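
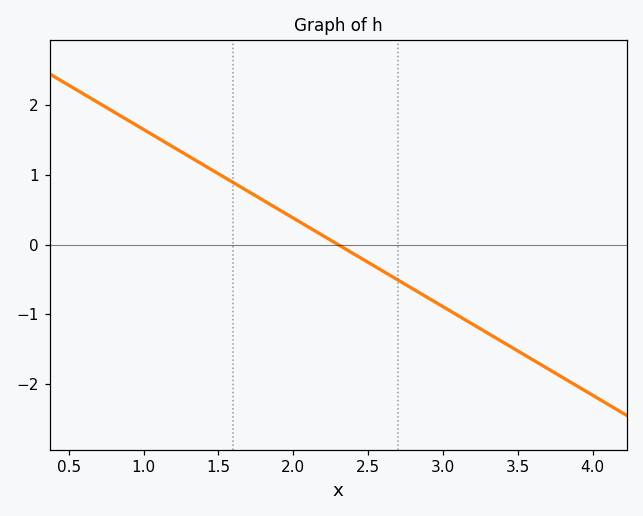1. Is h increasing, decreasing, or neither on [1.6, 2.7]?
decreasing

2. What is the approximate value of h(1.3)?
1.27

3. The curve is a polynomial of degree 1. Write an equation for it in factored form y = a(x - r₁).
y = -1.27(x - 2.3)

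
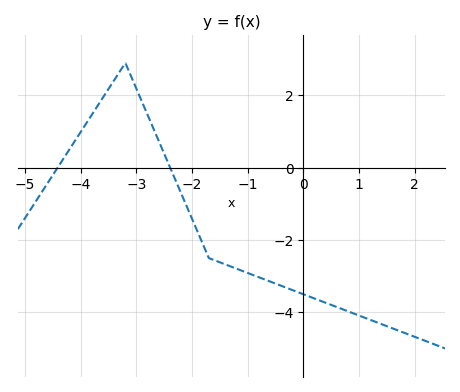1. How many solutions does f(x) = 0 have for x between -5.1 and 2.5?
2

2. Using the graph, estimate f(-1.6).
-2.6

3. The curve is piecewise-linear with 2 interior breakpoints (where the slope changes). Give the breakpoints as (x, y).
(-3.2, 2.9); (-1.7, -2.5)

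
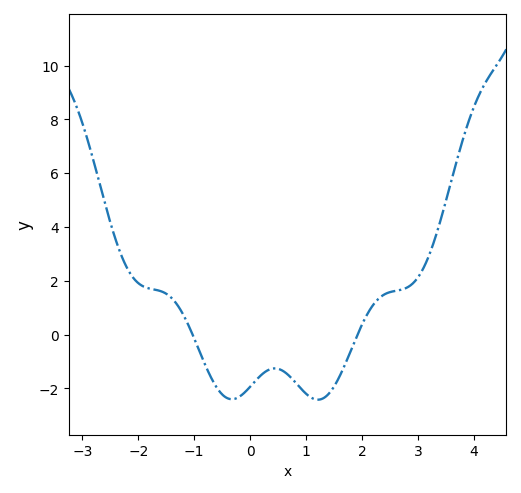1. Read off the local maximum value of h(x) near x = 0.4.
-1.2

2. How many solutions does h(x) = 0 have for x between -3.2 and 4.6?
2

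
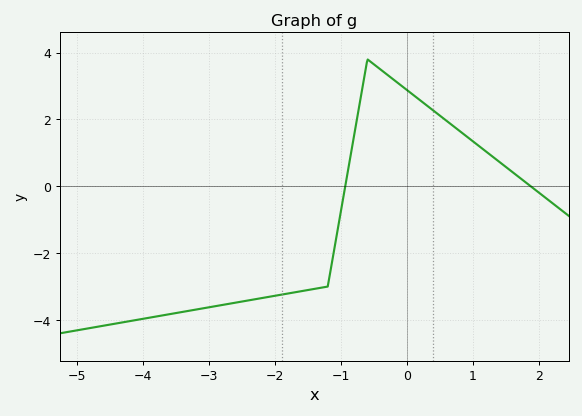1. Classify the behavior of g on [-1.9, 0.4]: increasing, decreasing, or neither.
neither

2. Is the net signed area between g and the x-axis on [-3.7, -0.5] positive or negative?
negative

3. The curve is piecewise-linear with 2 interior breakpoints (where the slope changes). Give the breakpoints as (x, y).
(-1.2, -3); (-0.6, 3.8)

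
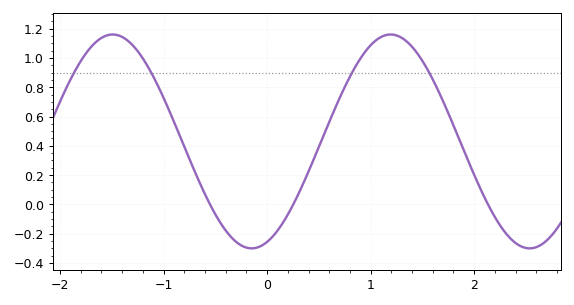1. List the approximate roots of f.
-0.551, 0.253, 2.13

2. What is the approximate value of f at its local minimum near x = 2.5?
-0.3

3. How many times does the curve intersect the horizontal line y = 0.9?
4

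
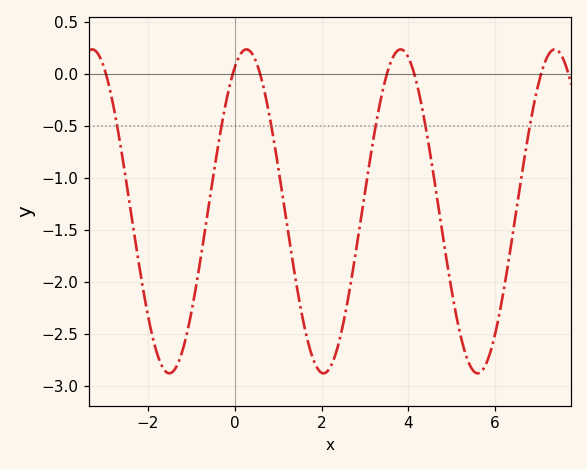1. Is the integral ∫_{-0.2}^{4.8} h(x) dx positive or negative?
negative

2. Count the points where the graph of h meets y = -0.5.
6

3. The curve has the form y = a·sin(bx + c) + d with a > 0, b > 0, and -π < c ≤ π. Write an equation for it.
y = 1.56sin(1.77x + 1.09) - 1.32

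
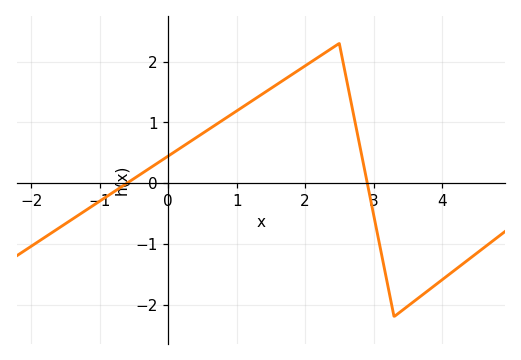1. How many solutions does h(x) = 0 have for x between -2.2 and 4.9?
2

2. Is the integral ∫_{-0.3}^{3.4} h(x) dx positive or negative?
positive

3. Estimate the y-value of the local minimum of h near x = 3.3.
-2.2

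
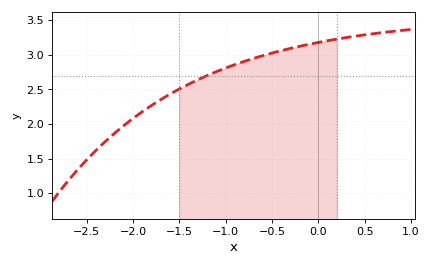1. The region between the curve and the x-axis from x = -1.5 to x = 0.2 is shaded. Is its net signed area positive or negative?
positive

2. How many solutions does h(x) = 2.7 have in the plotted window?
1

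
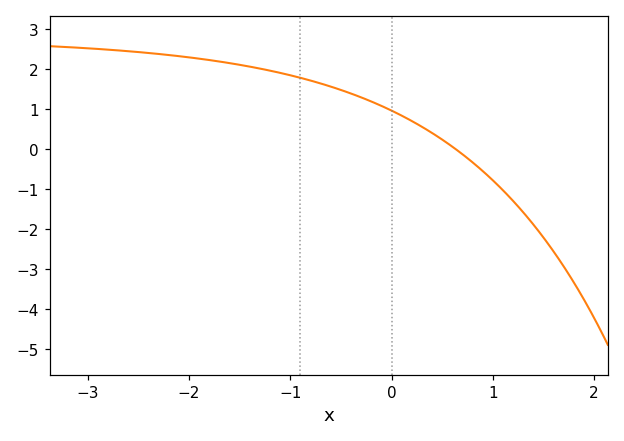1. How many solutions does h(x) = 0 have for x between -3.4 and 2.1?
1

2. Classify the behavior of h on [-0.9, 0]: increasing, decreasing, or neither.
decreasing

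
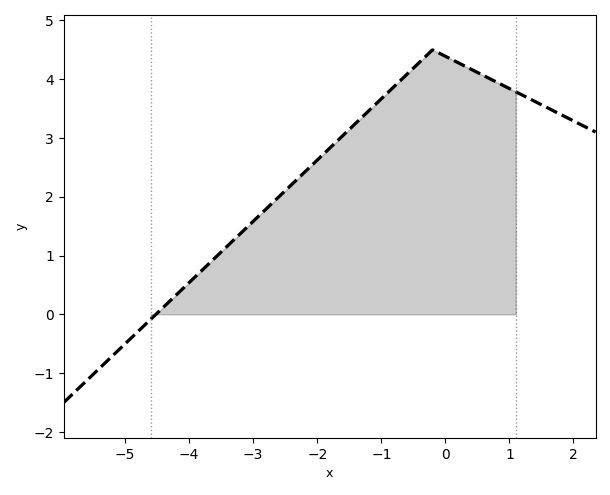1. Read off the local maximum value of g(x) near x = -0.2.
4.5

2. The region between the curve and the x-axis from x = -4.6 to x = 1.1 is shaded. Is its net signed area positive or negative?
positive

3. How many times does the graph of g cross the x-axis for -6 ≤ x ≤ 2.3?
1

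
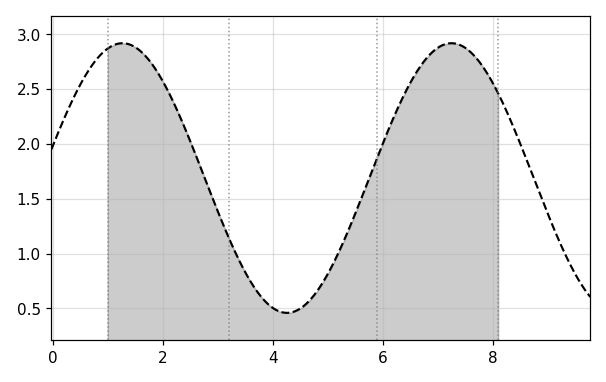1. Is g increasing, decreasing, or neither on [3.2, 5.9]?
neither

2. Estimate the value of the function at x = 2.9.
1.5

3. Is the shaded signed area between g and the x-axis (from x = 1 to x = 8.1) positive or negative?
positive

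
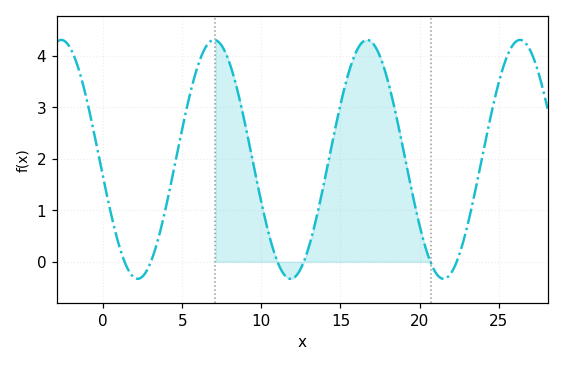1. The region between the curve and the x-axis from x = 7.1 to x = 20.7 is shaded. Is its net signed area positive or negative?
positive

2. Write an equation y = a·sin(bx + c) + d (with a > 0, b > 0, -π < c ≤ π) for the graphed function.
y = 2.32sin(0.65x - 2.99) + 1.99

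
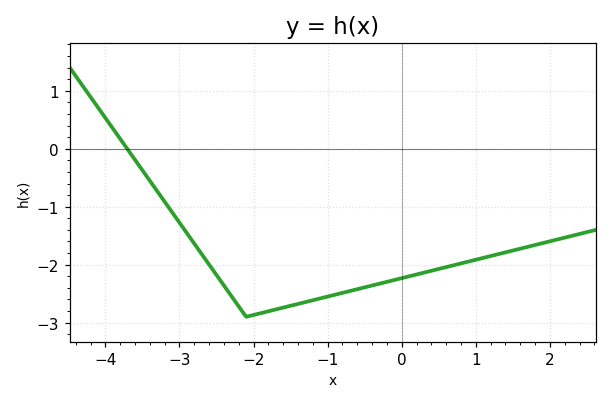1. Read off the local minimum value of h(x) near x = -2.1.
-2.9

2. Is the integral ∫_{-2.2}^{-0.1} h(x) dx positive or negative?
negative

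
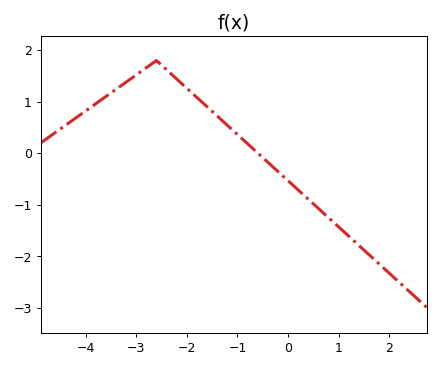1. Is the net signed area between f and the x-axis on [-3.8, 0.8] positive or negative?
positive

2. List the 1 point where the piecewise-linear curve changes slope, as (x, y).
(-2.6, 1.8)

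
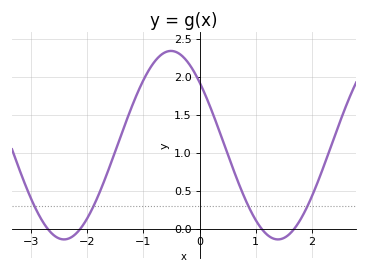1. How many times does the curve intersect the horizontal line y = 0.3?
4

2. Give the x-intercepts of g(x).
-2.7, -2.1, 1.1, 1.7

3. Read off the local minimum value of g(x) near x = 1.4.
-0.15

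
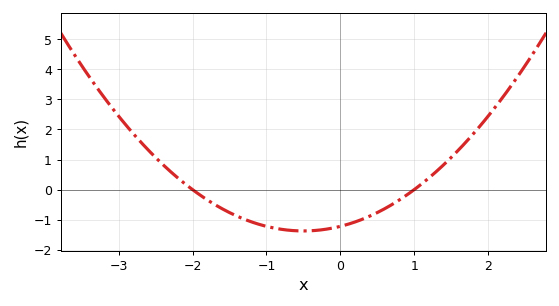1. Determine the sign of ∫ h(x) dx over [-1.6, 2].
negative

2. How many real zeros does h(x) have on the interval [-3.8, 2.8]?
2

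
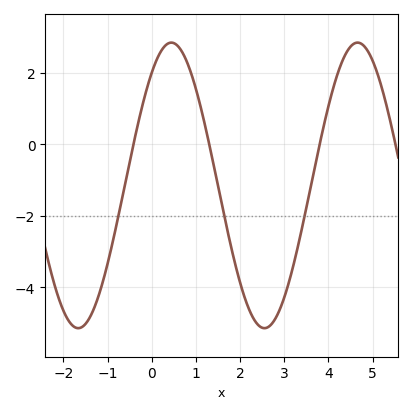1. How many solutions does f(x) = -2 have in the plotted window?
3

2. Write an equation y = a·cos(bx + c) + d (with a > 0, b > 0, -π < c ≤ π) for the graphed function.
y = 4cos(1.49x - 0.662) - 1.15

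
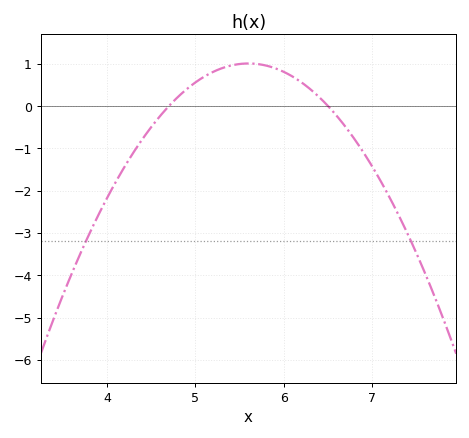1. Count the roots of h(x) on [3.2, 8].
2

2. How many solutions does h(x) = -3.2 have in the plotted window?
2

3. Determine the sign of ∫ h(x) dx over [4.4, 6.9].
positive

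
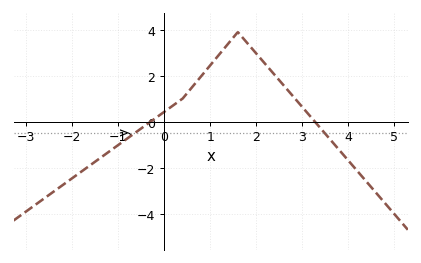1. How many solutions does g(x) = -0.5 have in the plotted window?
2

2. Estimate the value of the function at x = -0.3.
0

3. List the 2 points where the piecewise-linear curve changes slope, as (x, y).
(0.4, 1); (1.6, 3.9)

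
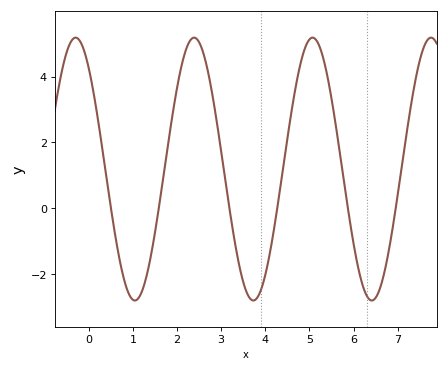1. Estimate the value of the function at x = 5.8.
0.657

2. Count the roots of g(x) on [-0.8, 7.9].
6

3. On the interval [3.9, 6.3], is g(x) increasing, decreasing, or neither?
neither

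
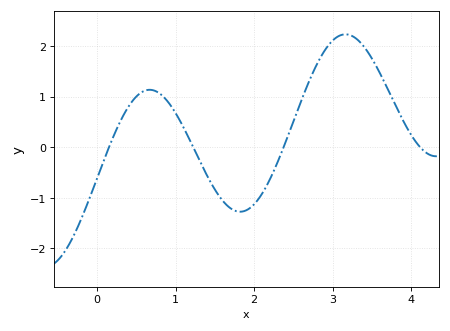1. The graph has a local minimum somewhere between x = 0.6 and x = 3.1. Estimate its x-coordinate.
1.82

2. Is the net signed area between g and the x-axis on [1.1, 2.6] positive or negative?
negative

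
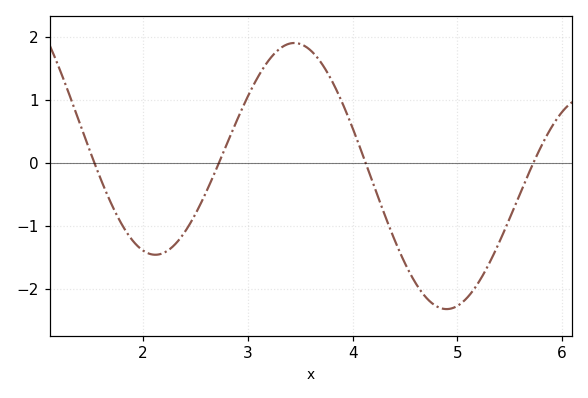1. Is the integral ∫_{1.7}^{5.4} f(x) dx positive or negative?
negative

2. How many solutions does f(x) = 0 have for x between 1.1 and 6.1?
4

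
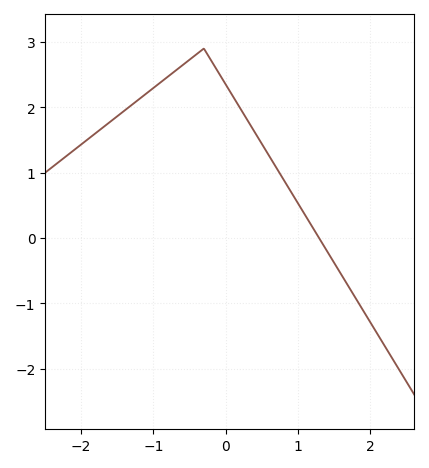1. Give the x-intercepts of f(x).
1.3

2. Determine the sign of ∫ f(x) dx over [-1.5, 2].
positive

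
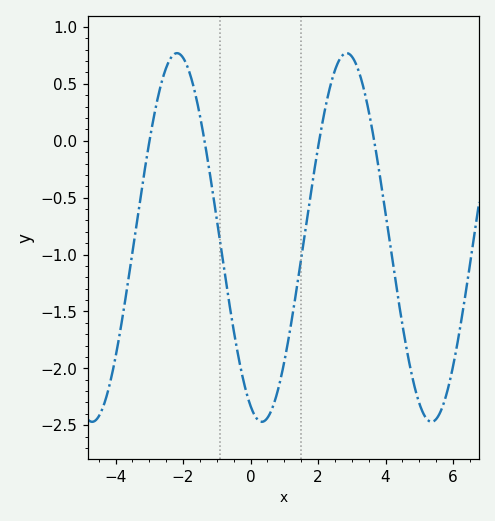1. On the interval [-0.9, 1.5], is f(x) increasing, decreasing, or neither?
neither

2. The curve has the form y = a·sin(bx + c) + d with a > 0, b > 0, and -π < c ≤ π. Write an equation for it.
y = 1.62sin(1.2x - 2) - 0.85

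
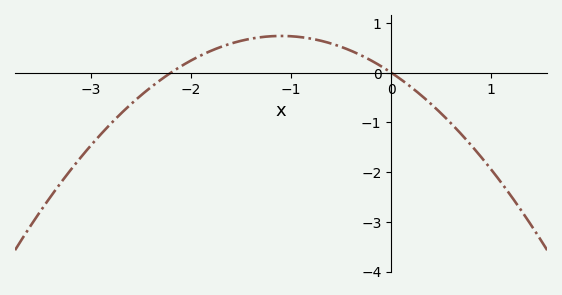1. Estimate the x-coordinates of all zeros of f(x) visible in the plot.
-2.2, 0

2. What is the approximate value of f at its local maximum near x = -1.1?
0.738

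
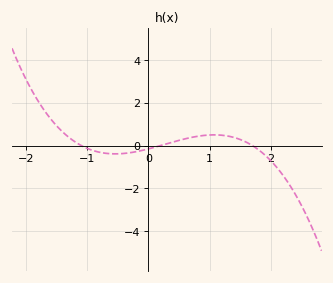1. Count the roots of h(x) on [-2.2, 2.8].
3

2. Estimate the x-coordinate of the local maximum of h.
1.08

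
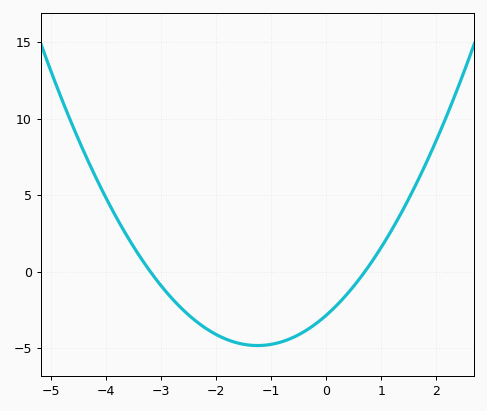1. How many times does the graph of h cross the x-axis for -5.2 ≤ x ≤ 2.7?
2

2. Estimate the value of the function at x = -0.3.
-3.5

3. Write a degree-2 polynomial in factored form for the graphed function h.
y = 1.27(x + 3.2)(x - 0.7)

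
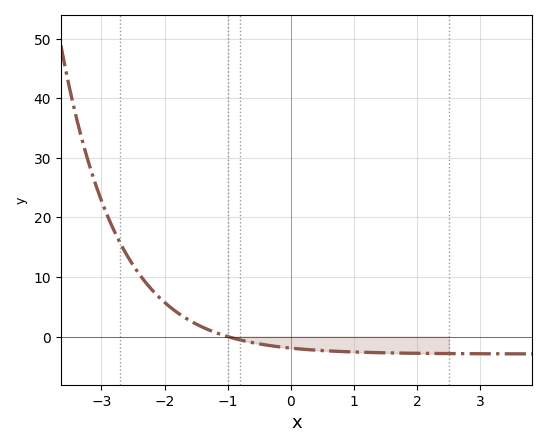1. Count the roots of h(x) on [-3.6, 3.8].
1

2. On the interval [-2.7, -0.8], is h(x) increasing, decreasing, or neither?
decreasing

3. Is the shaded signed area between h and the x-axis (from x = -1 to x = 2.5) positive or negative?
negative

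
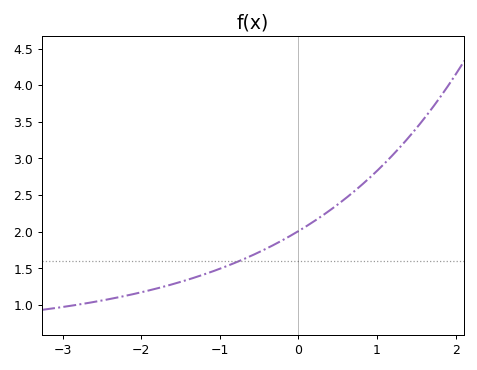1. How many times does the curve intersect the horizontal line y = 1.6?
1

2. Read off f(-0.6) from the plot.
1.67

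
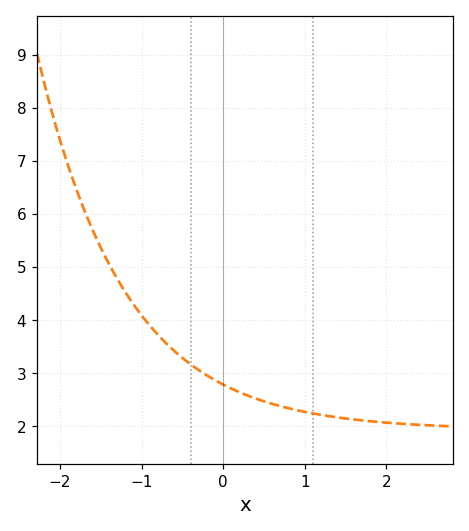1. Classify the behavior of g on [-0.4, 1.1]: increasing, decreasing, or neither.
decreasing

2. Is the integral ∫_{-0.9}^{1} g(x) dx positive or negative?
positive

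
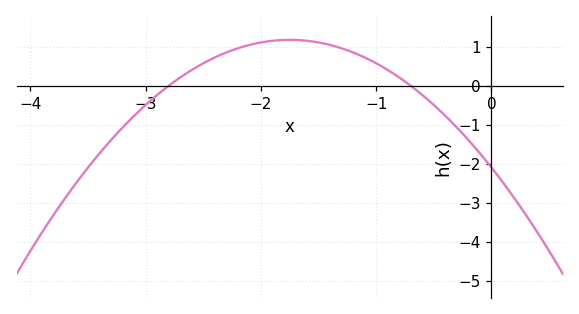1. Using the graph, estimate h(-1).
0.578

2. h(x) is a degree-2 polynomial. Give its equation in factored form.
y = -1.07(x + 2.8)(x + 0.7)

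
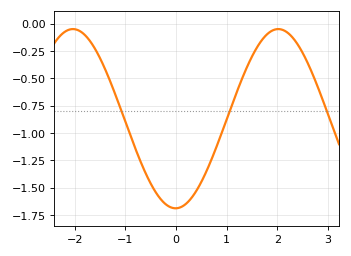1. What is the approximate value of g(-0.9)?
-1.02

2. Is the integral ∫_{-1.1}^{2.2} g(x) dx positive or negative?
negative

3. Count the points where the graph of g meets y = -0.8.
3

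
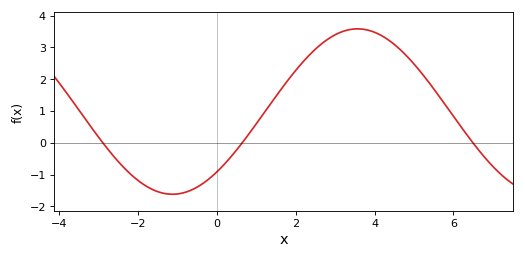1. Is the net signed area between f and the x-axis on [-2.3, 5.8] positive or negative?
positive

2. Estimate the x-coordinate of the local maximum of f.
3.57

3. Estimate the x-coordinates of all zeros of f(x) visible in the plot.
-2.89, 0.648, 6.49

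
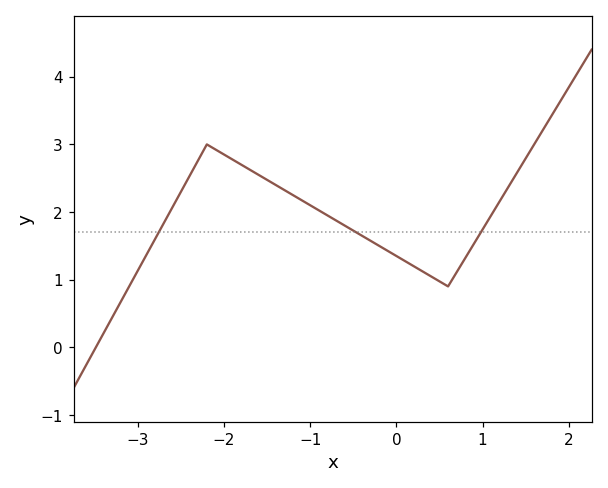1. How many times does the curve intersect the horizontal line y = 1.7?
3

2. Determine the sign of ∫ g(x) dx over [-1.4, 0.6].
positive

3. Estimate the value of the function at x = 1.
1.7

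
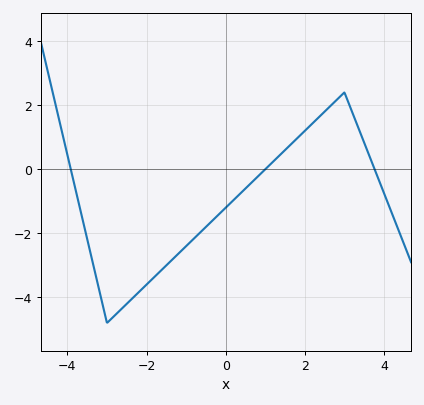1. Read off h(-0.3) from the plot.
-1.56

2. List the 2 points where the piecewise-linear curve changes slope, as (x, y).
(-3, -4.8); (3, 2.4)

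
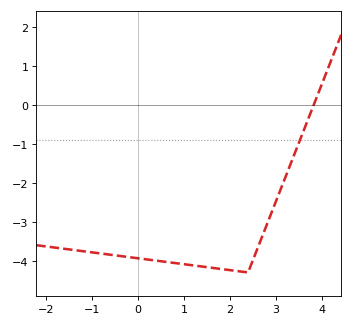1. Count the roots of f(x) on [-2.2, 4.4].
1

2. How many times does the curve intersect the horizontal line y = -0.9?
1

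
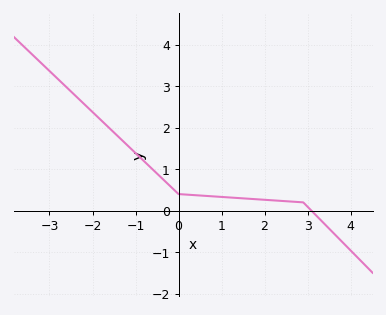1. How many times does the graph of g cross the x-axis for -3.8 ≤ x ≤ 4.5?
1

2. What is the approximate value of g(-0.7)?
1.09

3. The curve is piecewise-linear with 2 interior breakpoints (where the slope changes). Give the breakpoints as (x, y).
(0, 0.4); (2.9, 0.2)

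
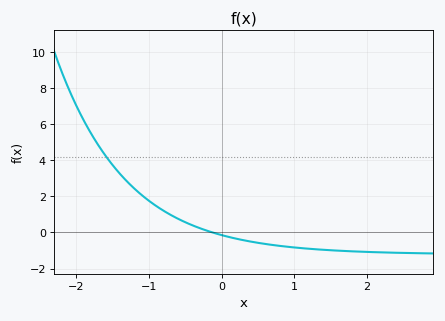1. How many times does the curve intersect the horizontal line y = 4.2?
1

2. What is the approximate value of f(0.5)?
-0.6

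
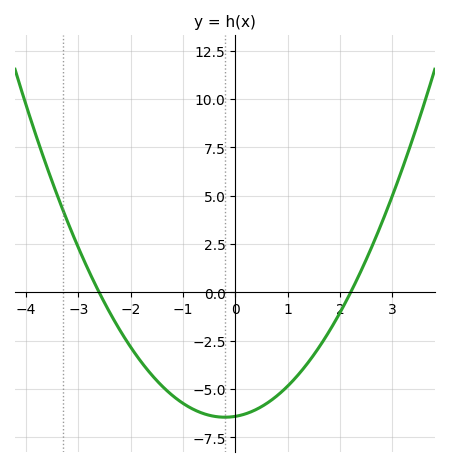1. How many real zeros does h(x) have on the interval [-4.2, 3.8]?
2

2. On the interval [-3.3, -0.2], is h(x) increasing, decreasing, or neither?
decreasing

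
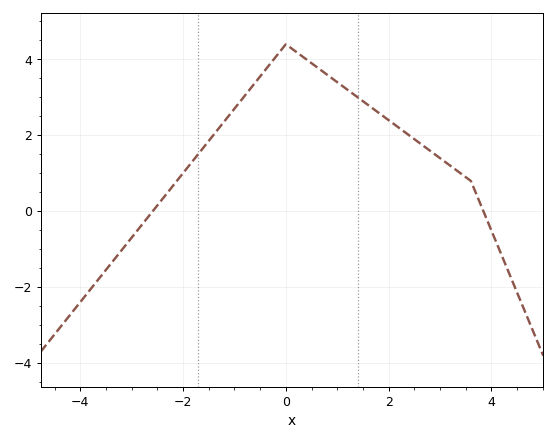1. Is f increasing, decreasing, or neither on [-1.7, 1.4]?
neither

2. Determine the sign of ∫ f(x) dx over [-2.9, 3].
positive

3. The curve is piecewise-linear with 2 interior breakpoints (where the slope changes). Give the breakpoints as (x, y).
(0, 4.4); (3.6, 0.8)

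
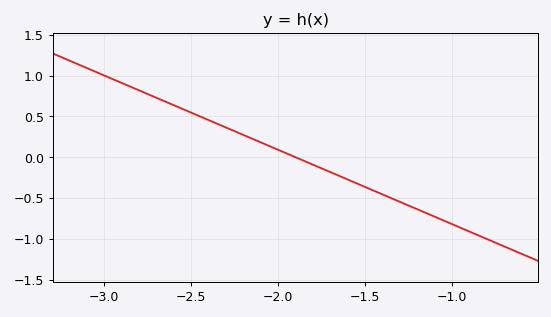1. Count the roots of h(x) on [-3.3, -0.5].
1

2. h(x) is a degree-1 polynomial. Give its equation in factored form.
y = -0.91(x + 1.9)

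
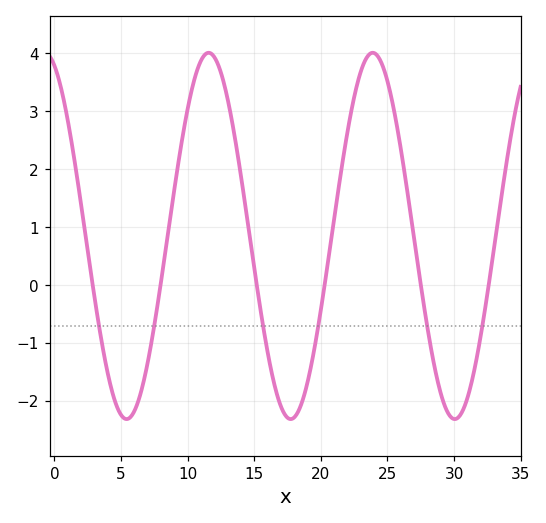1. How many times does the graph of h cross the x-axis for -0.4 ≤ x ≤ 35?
6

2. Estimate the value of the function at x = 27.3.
0.3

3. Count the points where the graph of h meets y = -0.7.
6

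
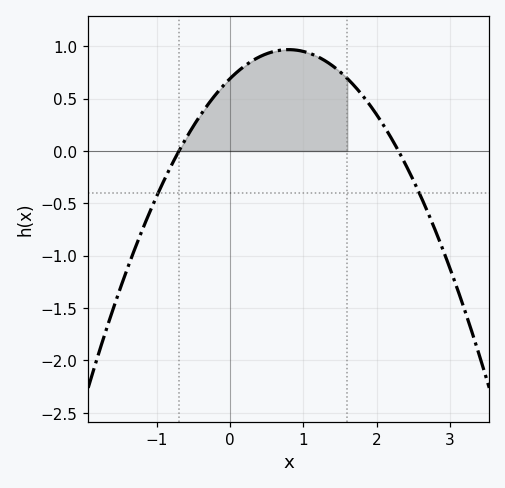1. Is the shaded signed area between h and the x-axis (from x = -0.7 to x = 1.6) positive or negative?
positive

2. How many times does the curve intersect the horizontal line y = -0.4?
2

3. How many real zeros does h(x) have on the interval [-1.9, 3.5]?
2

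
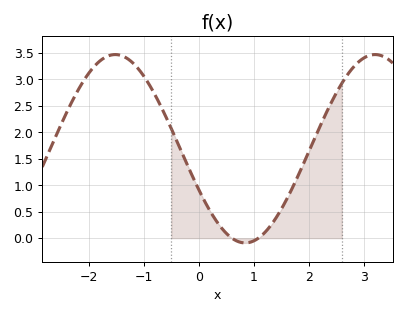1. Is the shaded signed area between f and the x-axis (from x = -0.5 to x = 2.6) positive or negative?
positive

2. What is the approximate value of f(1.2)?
0.107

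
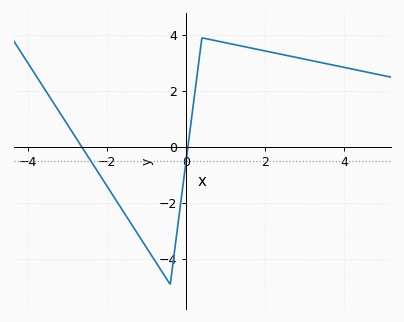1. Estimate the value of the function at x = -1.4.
-2.8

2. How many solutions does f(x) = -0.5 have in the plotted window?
2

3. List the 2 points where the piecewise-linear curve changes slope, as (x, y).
(-0.4, -4.9); (0.4, 3.9)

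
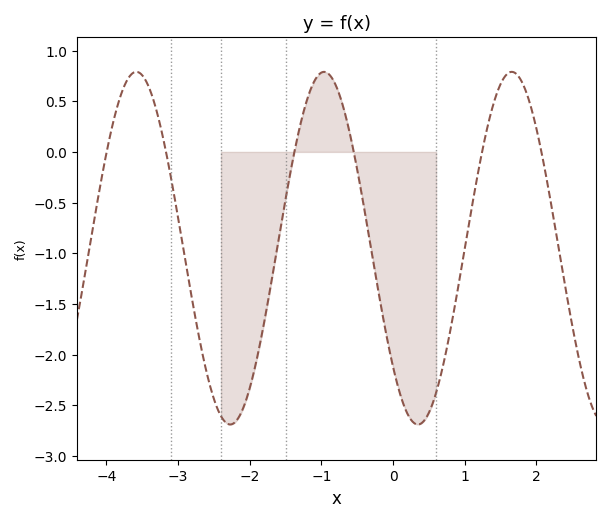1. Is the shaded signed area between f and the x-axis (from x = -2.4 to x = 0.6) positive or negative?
negative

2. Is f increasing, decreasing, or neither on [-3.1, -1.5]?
neither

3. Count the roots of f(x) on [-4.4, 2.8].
6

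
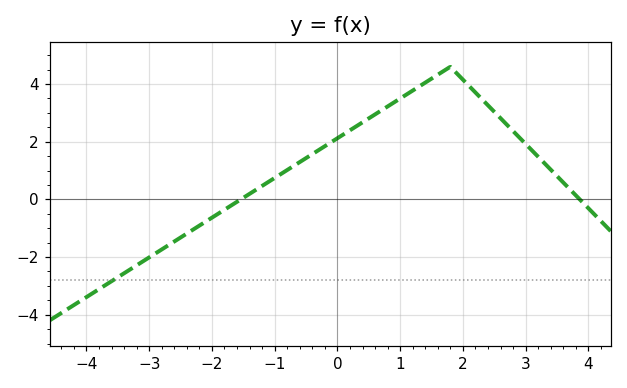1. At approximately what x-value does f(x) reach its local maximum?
1.8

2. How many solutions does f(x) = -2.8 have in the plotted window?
1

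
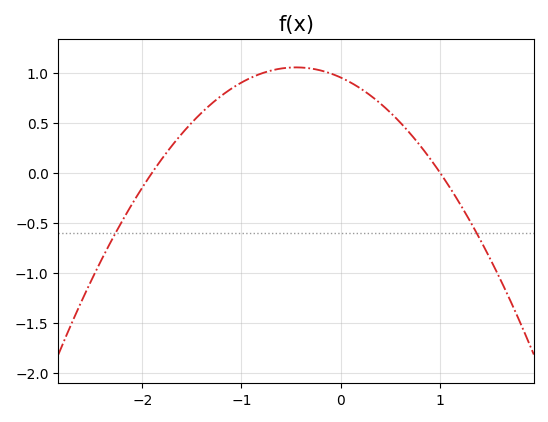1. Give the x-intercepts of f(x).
-1.9, 1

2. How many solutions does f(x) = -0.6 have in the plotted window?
2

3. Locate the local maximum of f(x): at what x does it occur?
-0.45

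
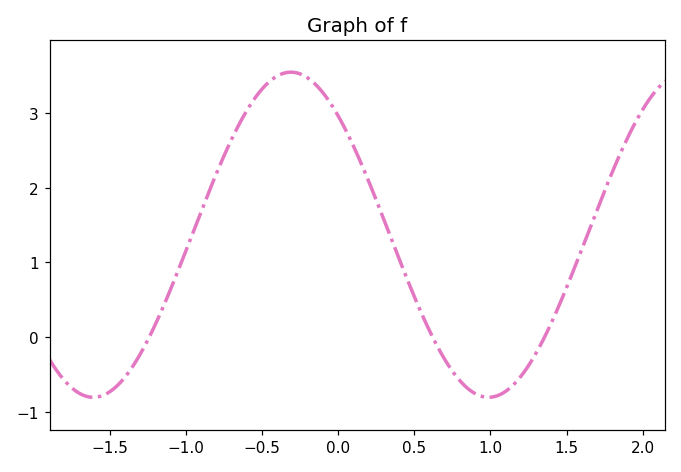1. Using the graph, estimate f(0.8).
-0.579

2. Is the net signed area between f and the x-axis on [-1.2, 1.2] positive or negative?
positive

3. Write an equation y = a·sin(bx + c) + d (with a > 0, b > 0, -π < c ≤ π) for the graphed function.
y = 2.17sin(2.42x + 2.32) + 1.37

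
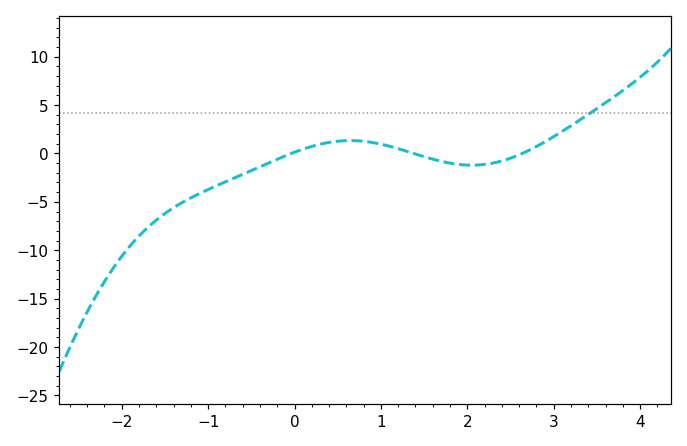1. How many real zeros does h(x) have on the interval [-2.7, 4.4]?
3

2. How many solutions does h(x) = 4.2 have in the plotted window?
1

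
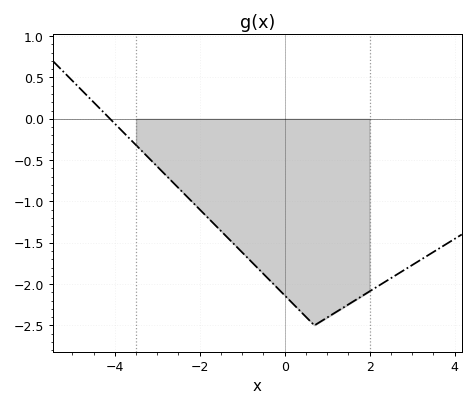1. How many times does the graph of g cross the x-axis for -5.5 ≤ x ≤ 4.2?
1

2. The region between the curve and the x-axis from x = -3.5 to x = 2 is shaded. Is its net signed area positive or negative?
negative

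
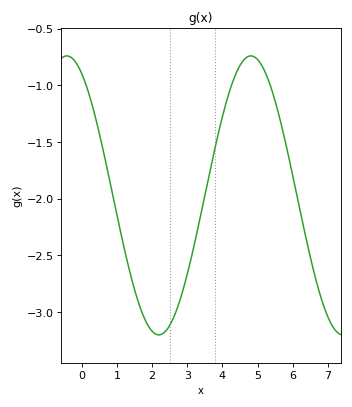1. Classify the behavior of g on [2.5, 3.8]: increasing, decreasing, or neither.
increasing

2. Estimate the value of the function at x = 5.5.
-1.15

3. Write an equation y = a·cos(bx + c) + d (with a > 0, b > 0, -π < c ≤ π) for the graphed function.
y = 1.23cos(1.2x + 0.51) - 1.97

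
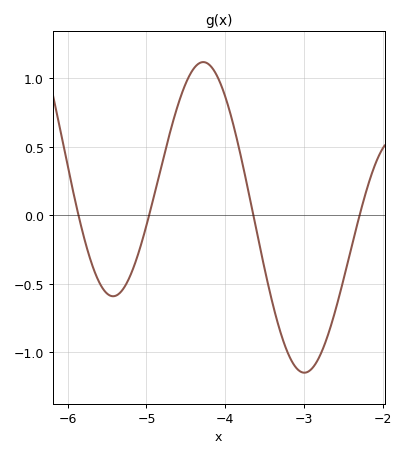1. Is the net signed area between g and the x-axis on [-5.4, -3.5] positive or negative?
positive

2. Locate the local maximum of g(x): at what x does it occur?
-4.3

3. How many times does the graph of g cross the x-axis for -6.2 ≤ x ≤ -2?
4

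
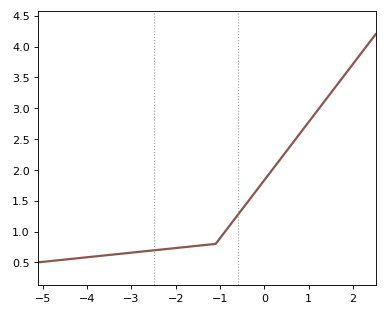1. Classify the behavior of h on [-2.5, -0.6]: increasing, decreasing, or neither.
increasing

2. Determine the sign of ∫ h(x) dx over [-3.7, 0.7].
positive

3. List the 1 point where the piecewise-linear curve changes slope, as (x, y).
(-1.1, 0.8)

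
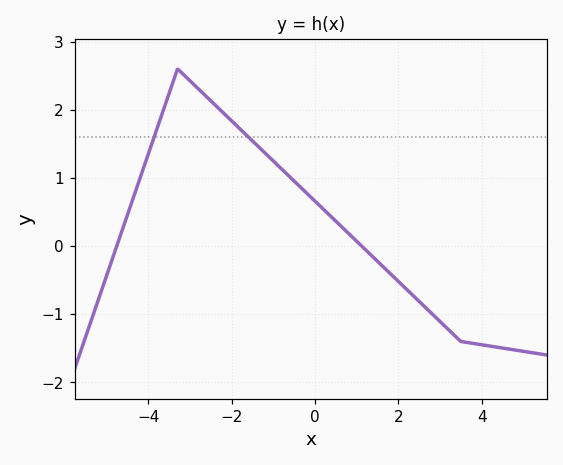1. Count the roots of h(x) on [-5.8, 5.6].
2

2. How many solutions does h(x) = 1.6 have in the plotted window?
2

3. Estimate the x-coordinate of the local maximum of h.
-3.3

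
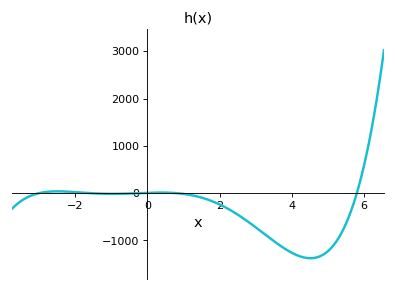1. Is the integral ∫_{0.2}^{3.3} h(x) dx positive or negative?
negative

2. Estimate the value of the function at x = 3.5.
-1010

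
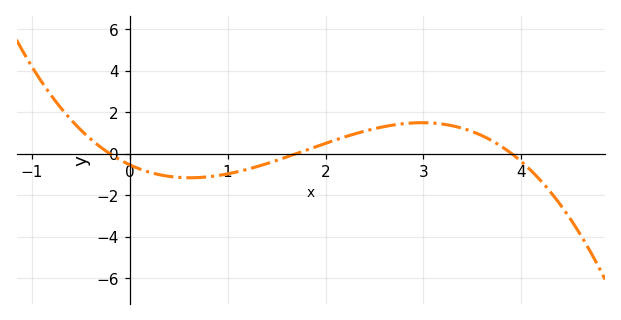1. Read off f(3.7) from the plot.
0.624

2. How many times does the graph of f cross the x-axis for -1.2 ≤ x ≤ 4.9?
3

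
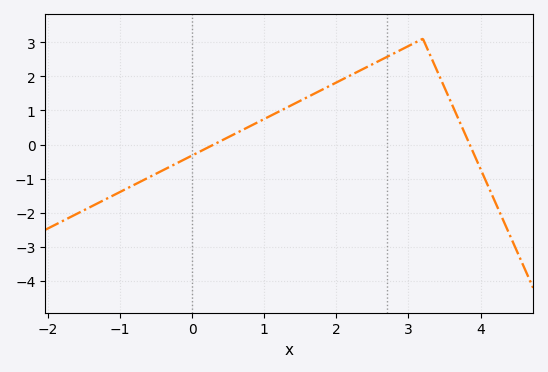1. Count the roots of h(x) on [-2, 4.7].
2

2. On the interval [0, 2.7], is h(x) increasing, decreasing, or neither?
increasing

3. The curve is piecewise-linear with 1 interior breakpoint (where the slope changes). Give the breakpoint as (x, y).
(3.2, 3.1)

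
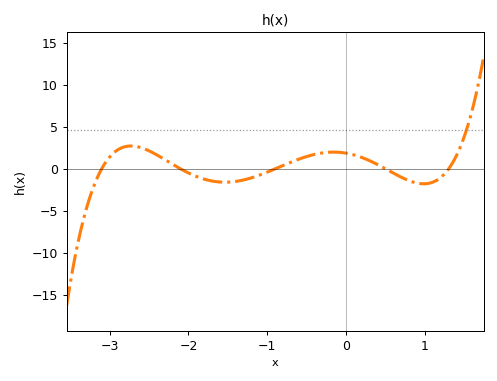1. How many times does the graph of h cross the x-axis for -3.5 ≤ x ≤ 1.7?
5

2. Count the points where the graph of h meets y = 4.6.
1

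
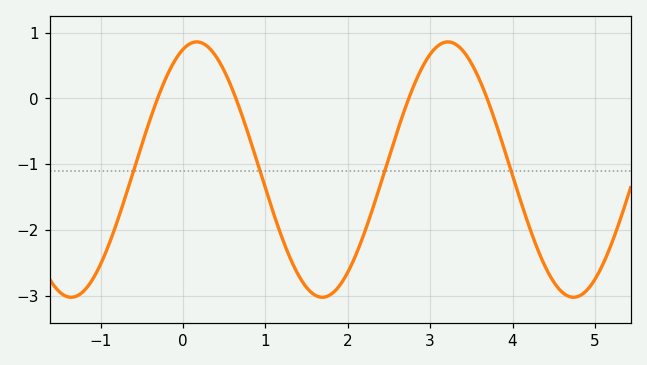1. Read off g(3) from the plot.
0.672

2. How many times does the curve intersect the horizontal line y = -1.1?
4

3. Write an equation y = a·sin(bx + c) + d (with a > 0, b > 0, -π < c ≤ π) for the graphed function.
y = 1.94sin(2.06x + 1.23) - 1.08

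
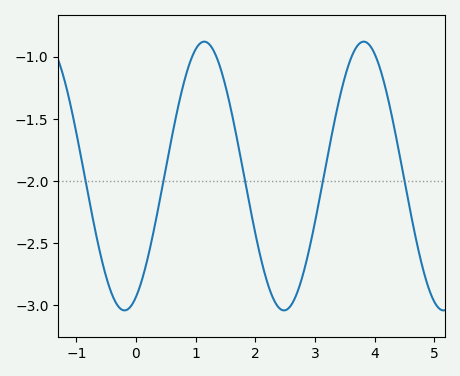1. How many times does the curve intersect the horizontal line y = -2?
5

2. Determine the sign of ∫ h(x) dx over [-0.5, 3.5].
negative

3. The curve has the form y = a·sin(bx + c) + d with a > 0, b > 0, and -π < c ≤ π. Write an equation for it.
y = 1.08sin(2.4x - 1.1) - 1.96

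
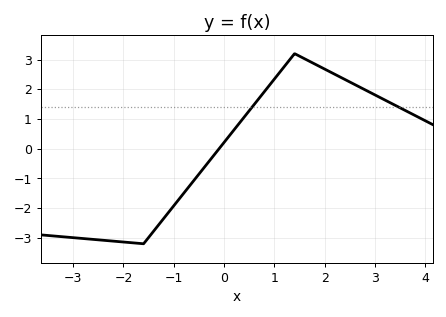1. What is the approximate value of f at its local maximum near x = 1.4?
3.2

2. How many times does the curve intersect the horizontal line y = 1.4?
2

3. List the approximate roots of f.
0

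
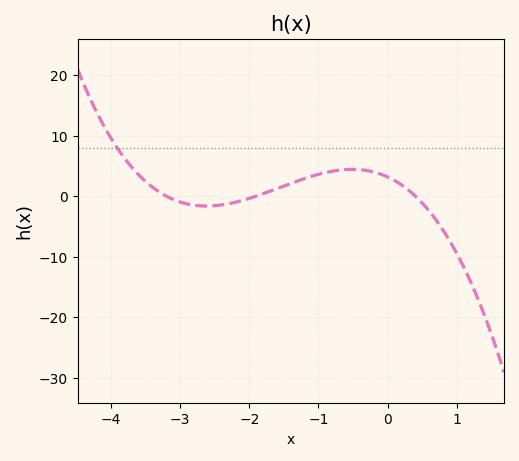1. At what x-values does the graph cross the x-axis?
-3.2, -1.9, 0.4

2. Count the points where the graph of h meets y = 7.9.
1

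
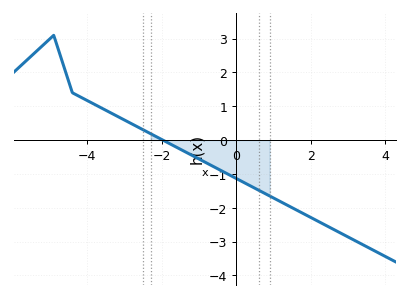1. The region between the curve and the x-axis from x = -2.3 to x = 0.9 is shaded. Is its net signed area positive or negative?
negative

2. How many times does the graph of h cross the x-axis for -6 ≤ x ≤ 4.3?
1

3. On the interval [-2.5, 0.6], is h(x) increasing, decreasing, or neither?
decreasing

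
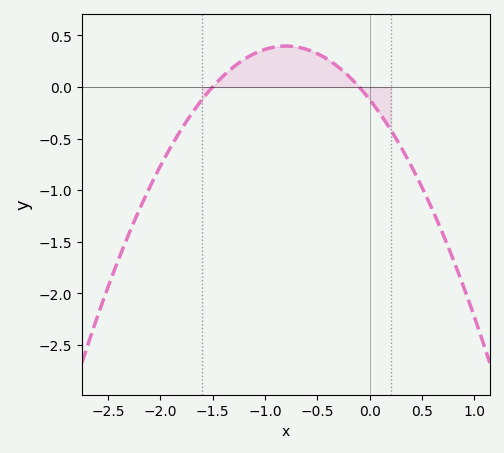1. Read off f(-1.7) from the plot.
-0.259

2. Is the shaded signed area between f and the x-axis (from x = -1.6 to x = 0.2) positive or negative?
positive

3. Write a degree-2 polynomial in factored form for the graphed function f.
y = -0.81(x + 1.5)(x + 0.1)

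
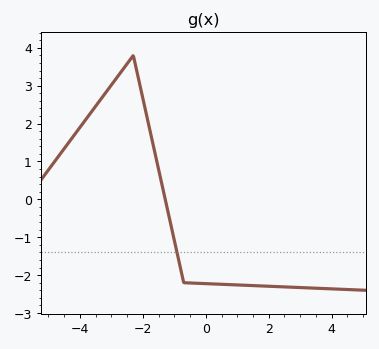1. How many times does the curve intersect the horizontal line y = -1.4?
1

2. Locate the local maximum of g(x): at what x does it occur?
-2.3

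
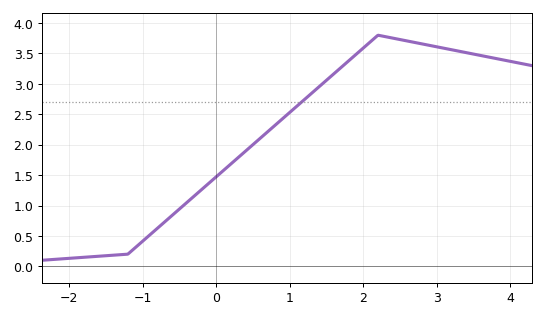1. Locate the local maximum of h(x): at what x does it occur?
2.2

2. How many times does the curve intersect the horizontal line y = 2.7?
1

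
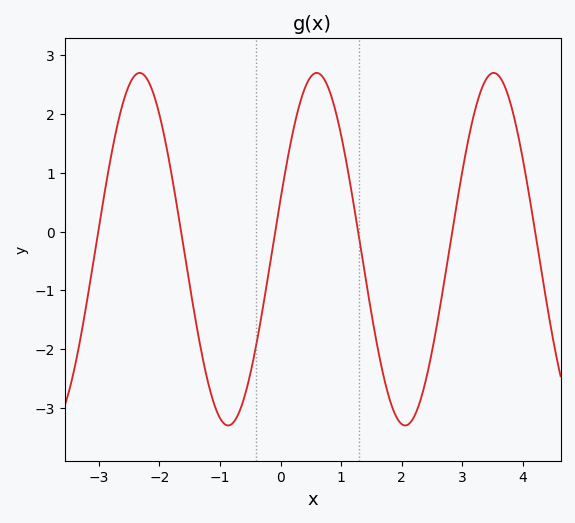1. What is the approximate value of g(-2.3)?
2.7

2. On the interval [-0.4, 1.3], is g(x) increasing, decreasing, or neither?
neither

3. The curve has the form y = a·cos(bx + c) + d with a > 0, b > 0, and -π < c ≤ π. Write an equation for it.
y = 3cos(2.1x - 1.3) - 0.3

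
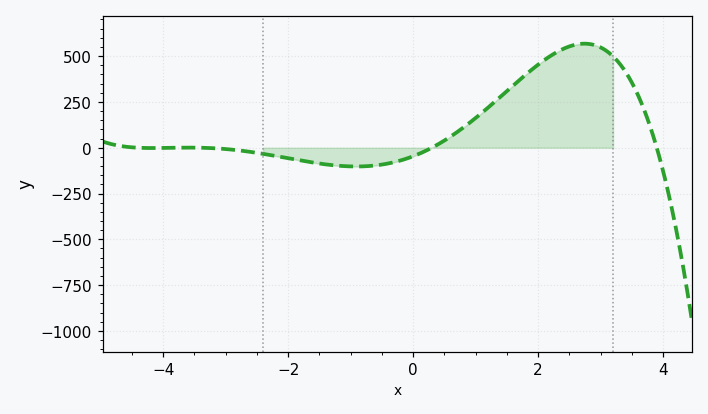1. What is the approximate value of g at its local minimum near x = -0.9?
-100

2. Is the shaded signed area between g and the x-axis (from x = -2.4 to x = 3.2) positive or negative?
positive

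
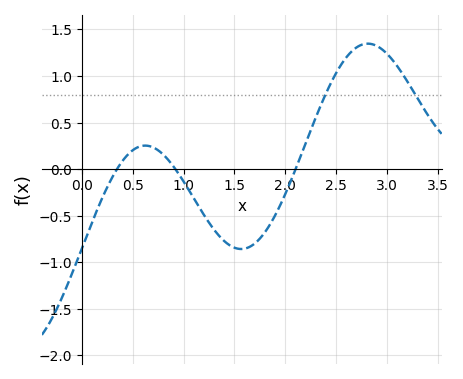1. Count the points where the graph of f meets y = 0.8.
2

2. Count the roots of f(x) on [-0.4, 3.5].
3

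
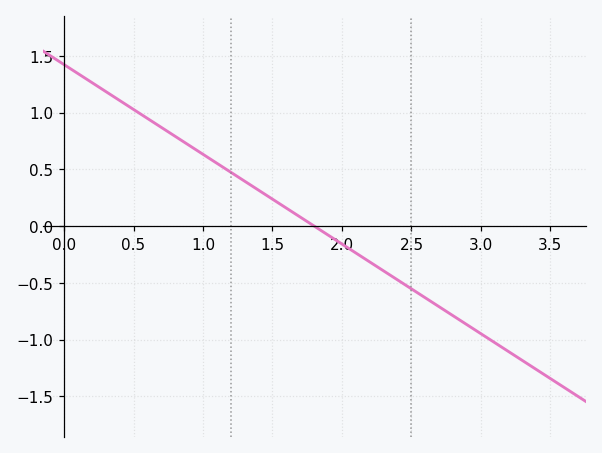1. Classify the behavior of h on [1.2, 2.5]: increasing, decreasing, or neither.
decreasing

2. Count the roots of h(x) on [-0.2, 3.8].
1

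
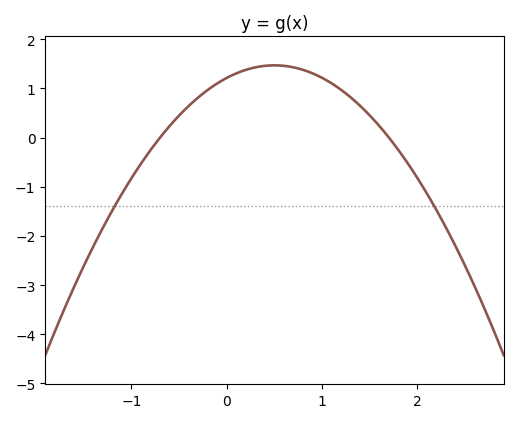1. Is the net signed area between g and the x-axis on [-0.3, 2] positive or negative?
positive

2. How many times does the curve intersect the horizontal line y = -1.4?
2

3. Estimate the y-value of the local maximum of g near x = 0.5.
1.5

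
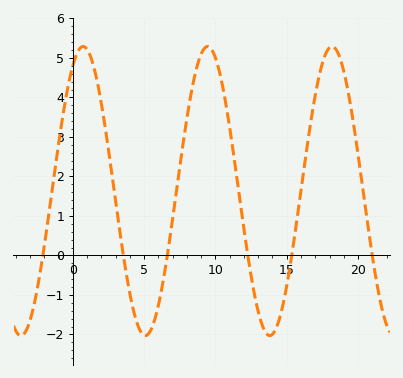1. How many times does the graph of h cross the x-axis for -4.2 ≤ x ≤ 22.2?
6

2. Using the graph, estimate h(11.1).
2.99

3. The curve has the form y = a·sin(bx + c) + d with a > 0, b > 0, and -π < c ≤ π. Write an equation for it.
y = 3.66sin(0.72x + 1.05) + 1.63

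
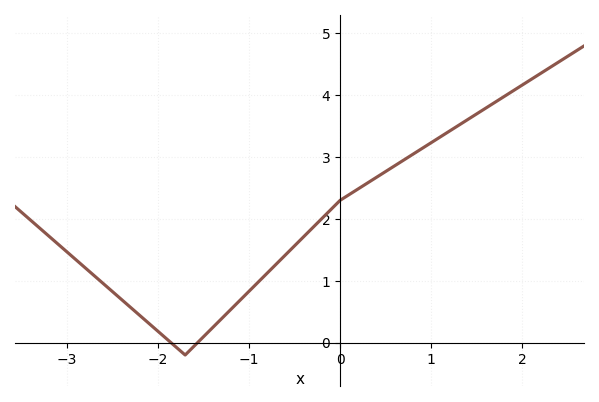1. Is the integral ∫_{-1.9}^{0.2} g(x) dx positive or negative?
positive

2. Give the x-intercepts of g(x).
-1.9, -1.6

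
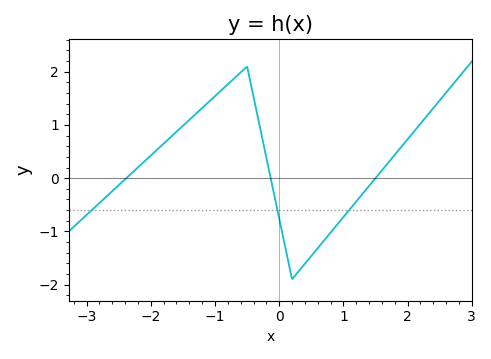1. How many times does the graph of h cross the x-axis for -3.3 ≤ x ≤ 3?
3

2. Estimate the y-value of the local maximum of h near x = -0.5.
2.1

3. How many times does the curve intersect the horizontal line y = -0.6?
3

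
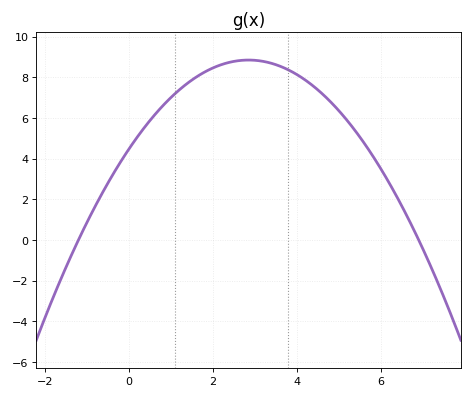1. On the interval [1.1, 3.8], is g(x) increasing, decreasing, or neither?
neither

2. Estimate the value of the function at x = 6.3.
2.4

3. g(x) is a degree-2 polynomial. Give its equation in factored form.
y = -0.54(x + 1.2)(x - 6.9)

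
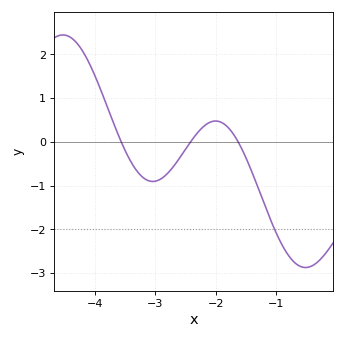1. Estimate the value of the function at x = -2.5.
-0.168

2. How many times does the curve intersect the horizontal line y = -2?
1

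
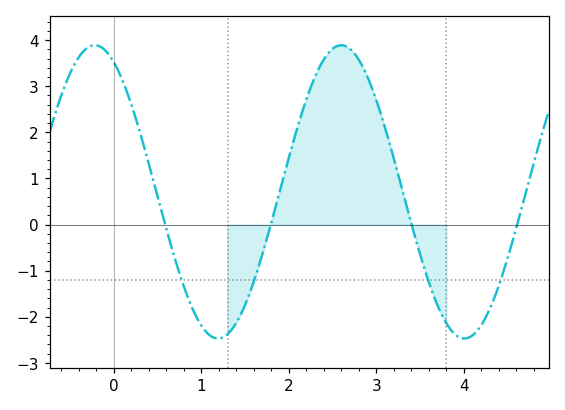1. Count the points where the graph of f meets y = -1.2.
4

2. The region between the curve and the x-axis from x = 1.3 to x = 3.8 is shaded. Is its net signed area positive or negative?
positive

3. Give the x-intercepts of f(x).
0.586, 1.79, 3.4, 4.61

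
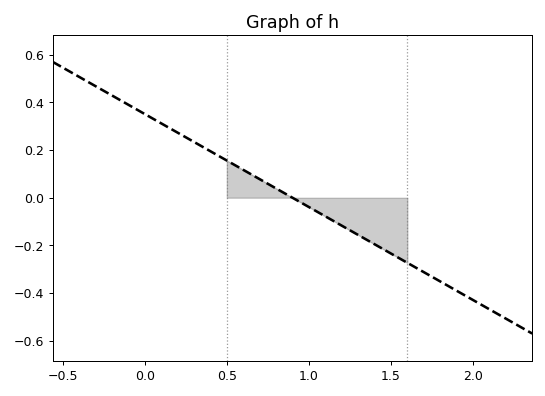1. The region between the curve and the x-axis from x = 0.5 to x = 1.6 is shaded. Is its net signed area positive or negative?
negative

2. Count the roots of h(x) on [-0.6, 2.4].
1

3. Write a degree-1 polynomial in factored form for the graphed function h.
y = -0.39(x - 0.9)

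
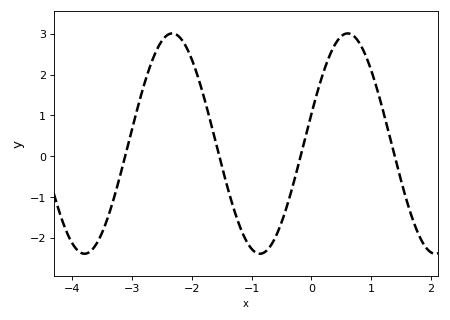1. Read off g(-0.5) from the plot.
-1.6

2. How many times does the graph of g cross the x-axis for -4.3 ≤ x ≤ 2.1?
4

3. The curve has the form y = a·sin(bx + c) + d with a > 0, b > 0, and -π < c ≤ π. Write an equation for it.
y = 2.7sin(2.1x + 0.27) + 0.31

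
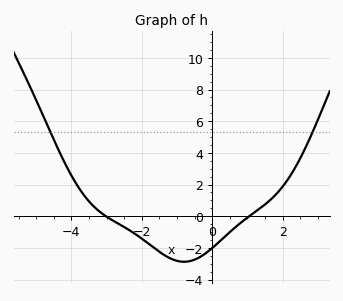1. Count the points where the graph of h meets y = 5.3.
2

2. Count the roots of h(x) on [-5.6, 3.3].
2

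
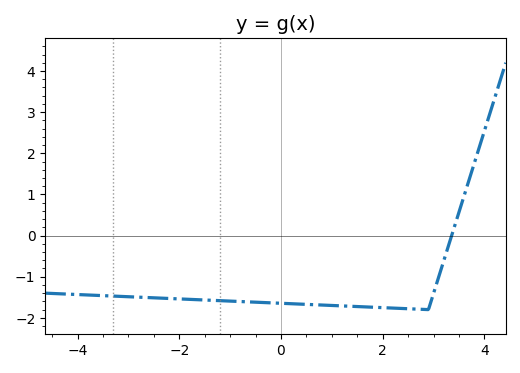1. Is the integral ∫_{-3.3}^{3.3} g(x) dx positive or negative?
negative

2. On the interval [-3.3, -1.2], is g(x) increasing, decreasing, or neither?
decreasing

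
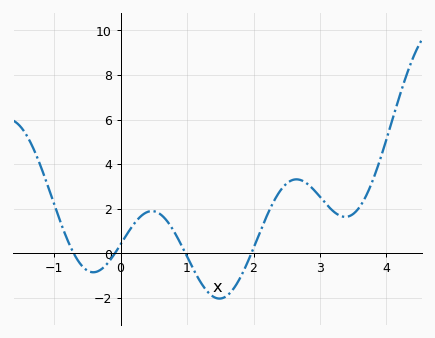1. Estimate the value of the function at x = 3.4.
1.6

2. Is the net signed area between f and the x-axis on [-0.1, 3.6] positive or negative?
positive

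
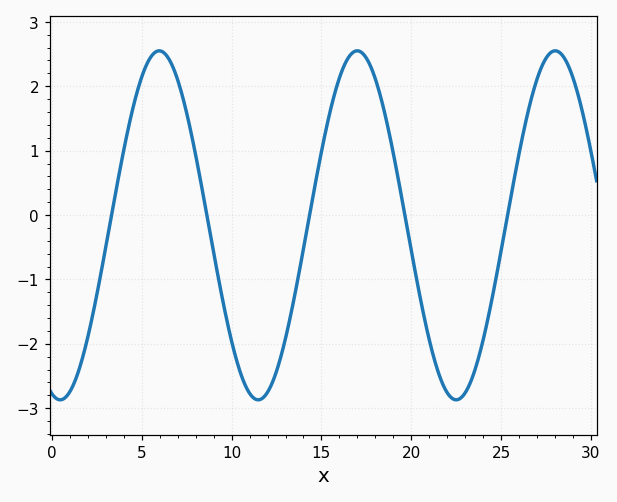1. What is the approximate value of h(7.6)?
1.5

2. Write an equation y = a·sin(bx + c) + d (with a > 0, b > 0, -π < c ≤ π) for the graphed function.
y = 2.71sin(0.57x - 1.8) - 0.16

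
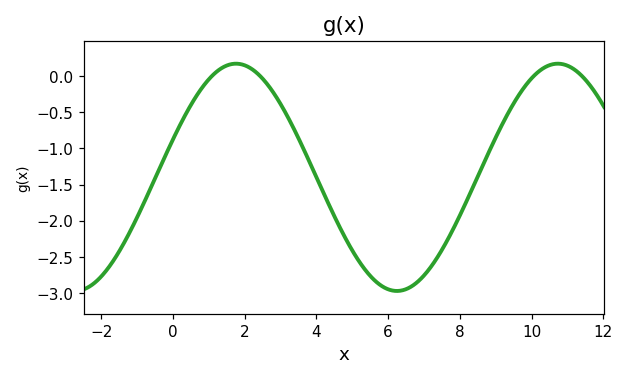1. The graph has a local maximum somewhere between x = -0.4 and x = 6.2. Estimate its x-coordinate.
1.8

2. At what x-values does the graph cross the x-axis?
1, 2.4, 10, 11.4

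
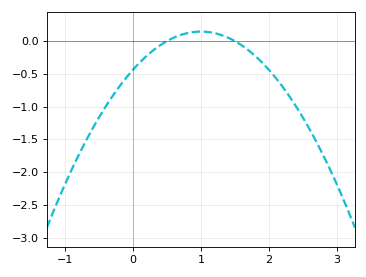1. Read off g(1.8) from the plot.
-0.226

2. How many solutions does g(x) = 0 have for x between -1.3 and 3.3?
2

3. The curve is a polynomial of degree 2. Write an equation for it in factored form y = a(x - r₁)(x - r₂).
y = -0.58(x - 0.5)(x - 1.5)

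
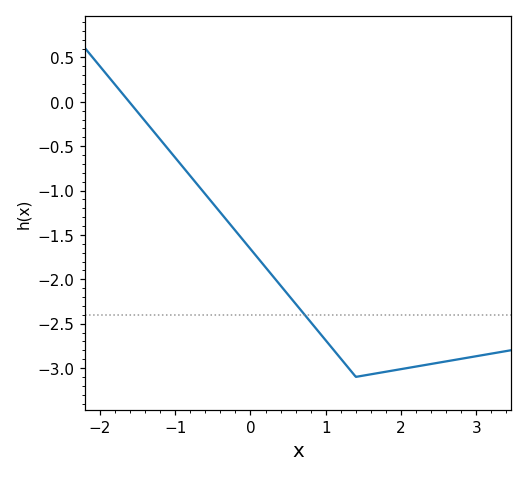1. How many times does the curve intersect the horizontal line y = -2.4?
1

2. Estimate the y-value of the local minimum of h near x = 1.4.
-3.1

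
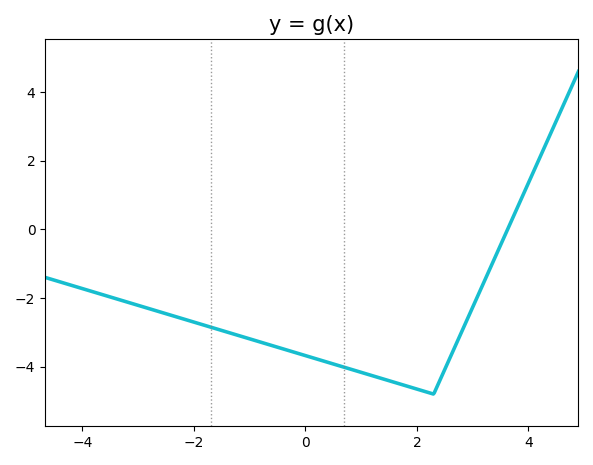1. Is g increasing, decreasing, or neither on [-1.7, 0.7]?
decreasing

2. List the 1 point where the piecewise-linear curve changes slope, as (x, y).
(2.3, -4.8)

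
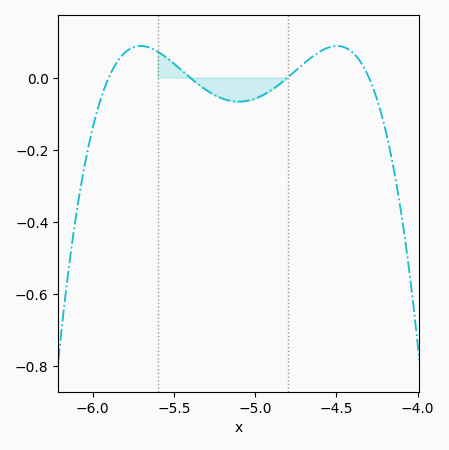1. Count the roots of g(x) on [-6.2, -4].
4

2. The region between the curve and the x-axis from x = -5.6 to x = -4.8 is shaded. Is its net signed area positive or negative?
negative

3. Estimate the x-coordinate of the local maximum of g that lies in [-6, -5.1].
-5.7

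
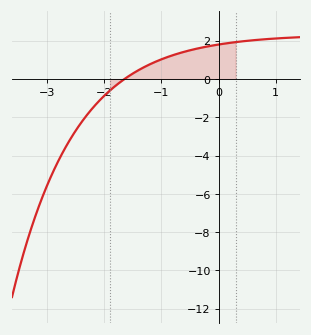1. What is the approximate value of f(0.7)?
2.05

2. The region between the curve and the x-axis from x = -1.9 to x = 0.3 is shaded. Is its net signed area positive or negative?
positive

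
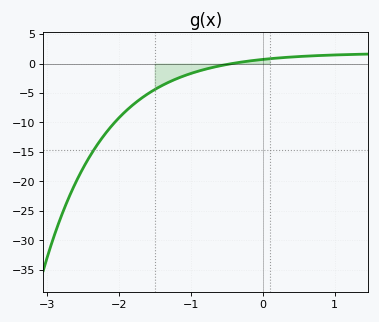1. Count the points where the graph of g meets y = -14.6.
1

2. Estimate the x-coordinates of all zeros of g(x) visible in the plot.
-0.425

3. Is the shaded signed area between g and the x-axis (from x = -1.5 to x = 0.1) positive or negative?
negative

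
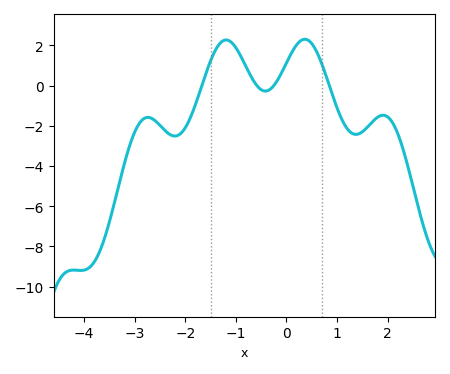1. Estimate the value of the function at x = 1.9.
-1.47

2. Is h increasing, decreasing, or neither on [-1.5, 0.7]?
neither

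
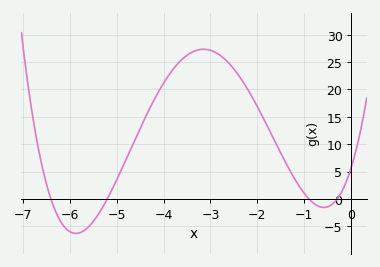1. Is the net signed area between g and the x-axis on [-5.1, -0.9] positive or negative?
positive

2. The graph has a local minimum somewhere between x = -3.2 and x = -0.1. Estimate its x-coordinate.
-0.583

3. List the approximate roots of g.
-6.4, -5.2, -0.9, -0.3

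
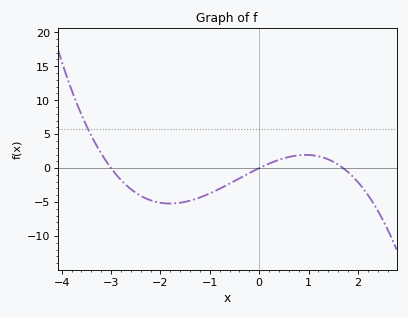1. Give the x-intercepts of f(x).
-3, 0, 1.7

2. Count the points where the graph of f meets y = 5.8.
1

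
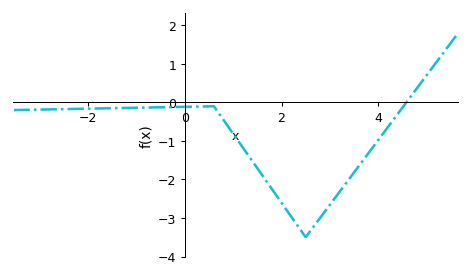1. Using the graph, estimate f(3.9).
-1.15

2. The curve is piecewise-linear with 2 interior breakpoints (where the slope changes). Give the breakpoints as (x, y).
(0.6, -0.1); (2.5, -3.5)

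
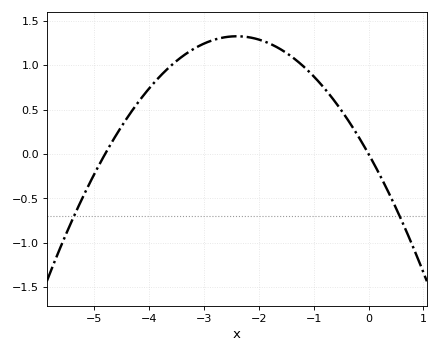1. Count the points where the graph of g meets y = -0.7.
2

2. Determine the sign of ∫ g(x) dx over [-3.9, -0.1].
positive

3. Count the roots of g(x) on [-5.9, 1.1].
2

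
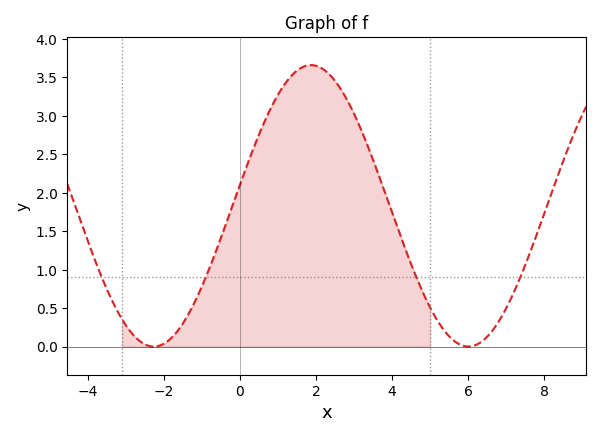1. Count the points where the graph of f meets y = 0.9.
4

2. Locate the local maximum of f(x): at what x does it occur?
1.8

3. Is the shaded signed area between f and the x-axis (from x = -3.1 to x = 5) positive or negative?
positive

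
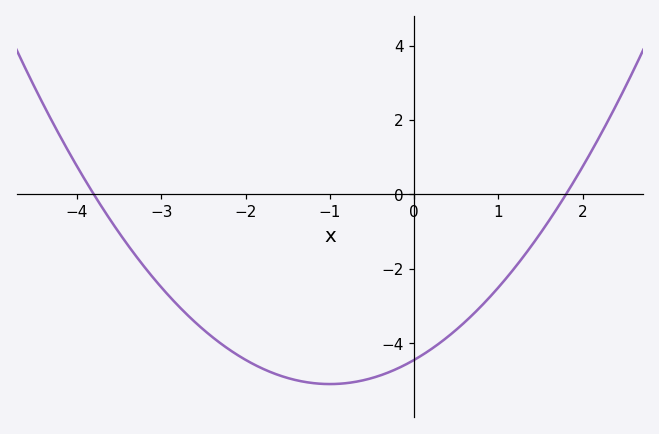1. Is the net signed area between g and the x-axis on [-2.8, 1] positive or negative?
negative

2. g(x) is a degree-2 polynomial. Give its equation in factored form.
y = 0.65(x + 3.8)(x - 1.8)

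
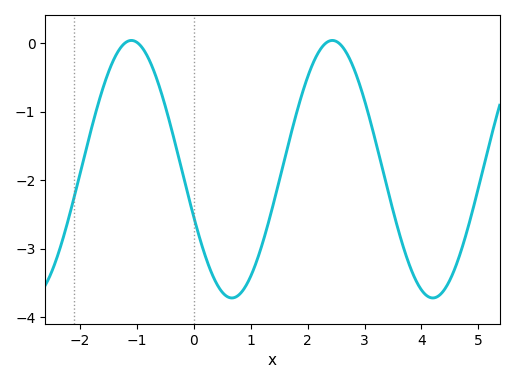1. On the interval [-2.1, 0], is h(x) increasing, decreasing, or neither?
neither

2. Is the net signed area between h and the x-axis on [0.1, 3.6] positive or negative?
negative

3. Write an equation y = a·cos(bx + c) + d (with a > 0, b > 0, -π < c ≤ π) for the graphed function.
y = 1.88cos(1.78x + 1.95) - 1.84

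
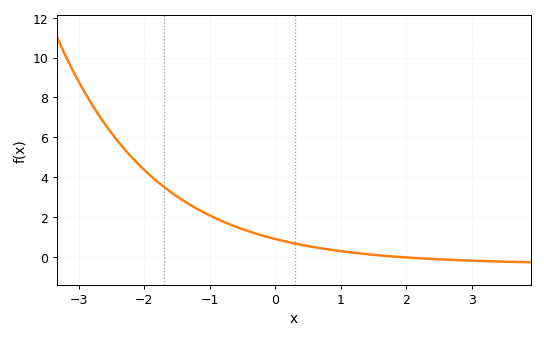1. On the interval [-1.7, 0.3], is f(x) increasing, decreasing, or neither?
decreasing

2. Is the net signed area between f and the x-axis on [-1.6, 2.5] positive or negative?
positive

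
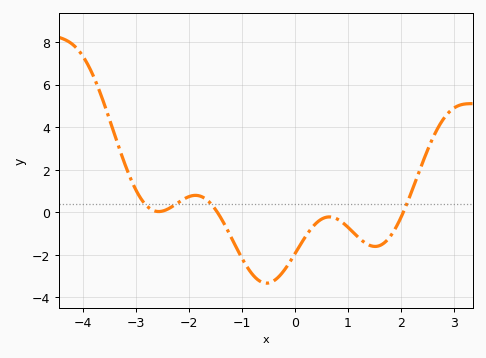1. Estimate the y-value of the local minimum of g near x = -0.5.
-3.33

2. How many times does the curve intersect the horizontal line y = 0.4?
4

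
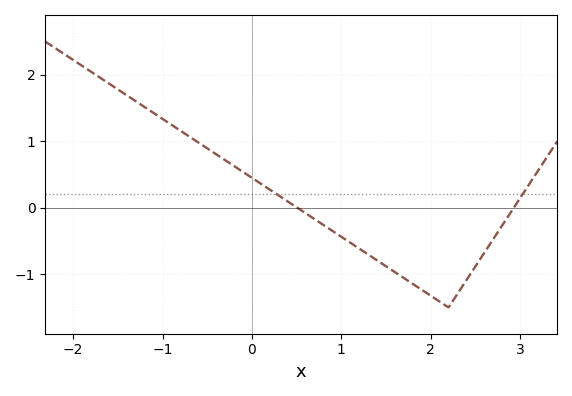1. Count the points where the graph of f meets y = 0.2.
2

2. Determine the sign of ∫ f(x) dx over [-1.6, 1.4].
positive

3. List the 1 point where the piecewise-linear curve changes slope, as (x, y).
(2.2, -1.5)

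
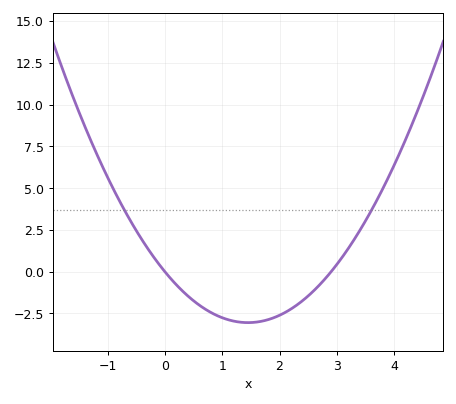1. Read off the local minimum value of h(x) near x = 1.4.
-3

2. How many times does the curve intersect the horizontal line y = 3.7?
2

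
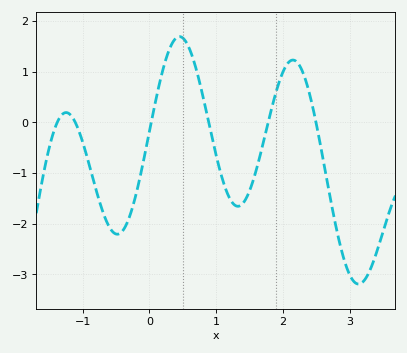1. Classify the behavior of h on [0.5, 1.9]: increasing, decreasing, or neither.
neither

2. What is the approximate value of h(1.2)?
-1.5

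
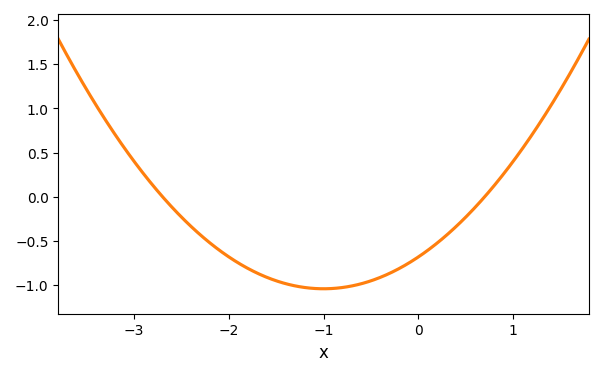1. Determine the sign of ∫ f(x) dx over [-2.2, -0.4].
negative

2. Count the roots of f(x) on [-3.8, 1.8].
2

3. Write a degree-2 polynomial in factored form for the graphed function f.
y = 0.36(x + 2.7)(x - 0.7)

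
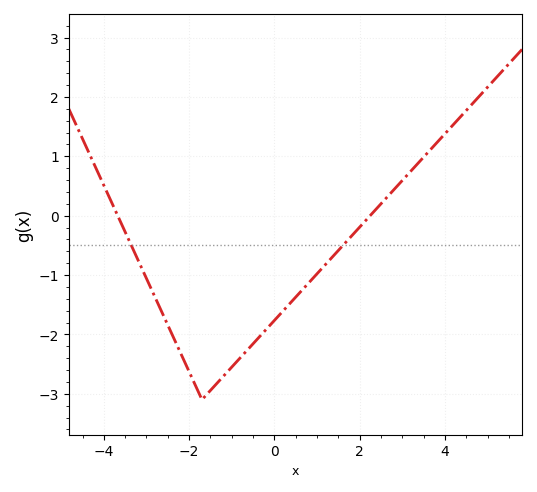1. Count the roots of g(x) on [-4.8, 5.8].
2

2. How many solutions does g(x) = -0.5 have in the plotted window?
2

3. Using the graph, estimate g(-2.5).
-1.8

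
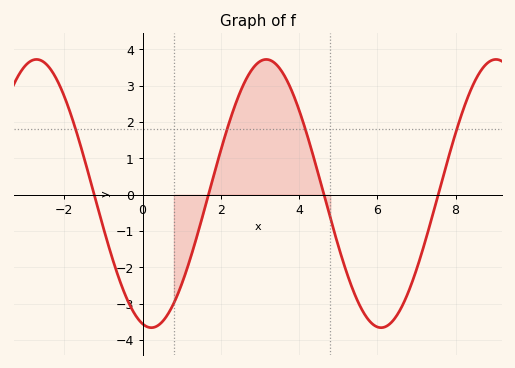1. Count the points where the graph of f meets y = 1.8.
4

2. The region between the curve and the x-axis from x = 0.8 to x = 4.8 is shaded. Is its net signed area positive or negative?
positive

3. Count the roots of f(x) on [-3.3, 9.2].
4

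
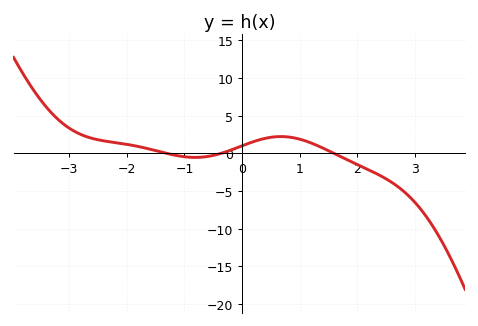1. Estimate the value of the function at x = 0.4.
2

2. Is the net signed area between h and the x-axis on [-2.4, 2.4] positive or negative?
positive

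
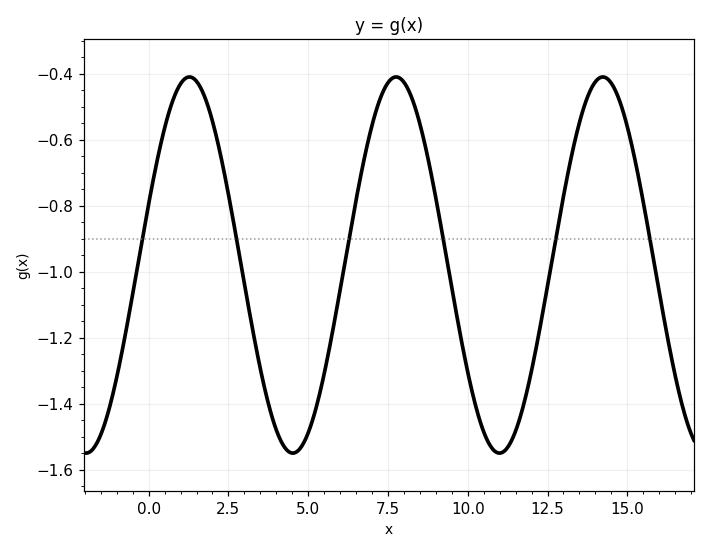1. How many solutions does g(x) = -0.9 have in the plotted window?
6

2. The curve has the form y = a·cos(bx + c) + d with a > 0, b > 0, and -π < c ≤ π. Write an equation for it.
y = 0.57cos(0.97x - 1.2) - 0.98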